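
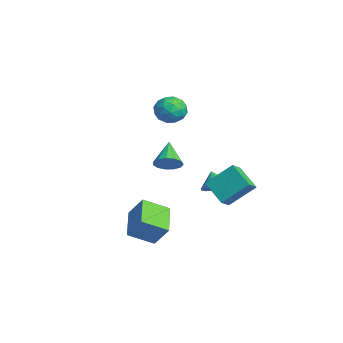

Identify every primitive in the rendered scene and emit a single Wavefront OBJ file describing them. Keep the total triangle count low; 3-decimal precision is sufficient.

v 2.293 -1.747 -3.861
v 2.229 -3.251 -3.049
v 2.955 -1.093 -2.596
v 2.891 -2.596 -1.784
v 4.169 -2.224 -4.596
v 4.105 -3.727 -3.784
v 4.831 -1.569 -3.331
v 4.767 -3.073 -2.519
v -2.184 -0.032 -1.565
v -1.61 0.238 -0.941
v -3.596 0.352 -0.435
v -1.72 0.642 -1.216
v -1.977 0.833 -1.602
v -2.3 0.749 -1.976
v -2.586 0.416 -2.22
v -2.744 -0.058 -2.257
v -2.724 -0.525 -2.073
v -2.533 -0.835 -1.729
v -2.23 -0.89 -1.332
v -1.913 -0.673 -1.01
v -1.682 -0.253 -0.864
v -1.022 2.547 -3.129
v -0.344 2.59 -2.479
v -1.838 2.433 -2.271
v -0.482 3.052 -2.549
v -0.764 3.378 -2.774
v -1.115 3.481 -3.094
v -1.441 3.334 -3.424
v -1.655 2.976 -3.675
v -1.699 2.503 -3.779
v -1.562 2.042 -3.71
v -1.28 1.715 -3.484
v -0.929 1.612 -3.164
v -0.602 1.759 -2.834
v -0.389 2.117 -2.583
v 2.697 1.376 -1.218
v 2.979 2.839 0.132
v 4.134 1.924 -2.113
v 4.416 3.387 -0.764
v 3.224 0.813 -0.716
v 3.506 2.276 0.633
v 4.661 1.361 -1.612
v 4.943 2.824 -0.262
v -3.966 1.114 2.718
v -3.237 1.36 2.002
v -3.723 -0.54 2.398
v -2.994 -0.294 1.682
v -2.805 -0.129 2.703
v -2.955 0.892 2.901
v -4.005 -0.072 1.499
v -4.155 0.949 1.697
v -3.261 0.627 1.249
v -2.519 0.591 1.993
v -4.441 0.229 2.407
v -3.699 0.193 3.151
v -3.623 1.382 2.388
v -3.337 -0.562 2.012
v -3.226 -0.465 2.612
v -2.797 -0.321 2.191
v -3.457 1.107 2.917
v -3.028 1.252 2.496
v -2.774 0.376 2.908
v -3.932 -0.432 1.904
v -3.503 -0.287 1.483
v -4.163 1.141 2.209
v -3.734 1.285 1.788
v -4.186 0.444 1.492
v -3.208 1.095 1.525
v -3.065 0.124 1.336
v -3.66 0.254 1.229
v -3.748 0.854 1.345
v -2.772 1.075 1.962
v -2.629 0.103 1.774
v -2.518 0.2 2.374
v -2.606 0.8 2.49
v -2.786 0.644 1.519
v -4.331 0.717 2.626
v -4.188 -0.255 2.438
v -4.354 0.02 1.91
v -4.442 0.62 2.026
v -3.895 0.696 3.064
v -3.752 -0.275 2.875
v -3.212 -0.034 3.055
v -3.3 0.566 3.171
v -4.174 0.176 2.881
f 2 4 1
f 5 2 1
f 1 4 3
f 3 5 1
f 2 8 4
f 6 2 5
f 6 8 2
f 4 8 3
f 7 5 3
f 3 8 7
f 7 6 5
f 8 6 7
f 10 9 12
f 10 12 11
f 12 9 13
f 12 13 11
f 13 9 14
f 13 14 11
f 14 9 15
f 14 15 11
f 15 9 16
f 15 16 11
f 16 9 17
f 16 17 11
f 17 9 18
f 17 18 11
f 18 9 19
f 18 19 11
f 19 9 20
f 19 20 11
f 20 9 21
f 20 21 11
f 21 9 10
f 21 10 11
f 23 22 25
f 23 25 24
f 25 22 26
f 25 26 24
f 26 22 27
f 26 27 24
f 27 22 28
f 27 28 24
f 28 22 29
f 28 29 24
f 29 22 30
f 29 30 24
f 30 22 31
f 30 31 24
f 31 22 32
f 31 32 24
f 32 22 33
f 32 33 24
f 33 22 34
f 33 34 24
f 34 22 35
f 34 35 24
f 35 22 23
f 35 23 24
f 37 39 36
f 40 37 36
f 36 39 38
f 38 40 36
f 37 43 39
f 41 37 40
f 41 43 37
f 39 43 38
f 42 40 38
f 38 43 42
f 42 41 40
f 43 41 42
f 44 81 60
f 81 55 84
f 60 84 49
f 81 84 60
f 44 60 56
f 60 49 61
f 56 61 45
f 60 61 56
f 44 56 65
f 56 45 66
f 65 66 51
f 56 66 65
f 44 65 77
f 65 51 80
f 77 80 54
f 65 80 77
f 44 77 81
f 77 54 85
f 81 85 55
f 77 85 81
f 45 61 72
f 61 49 75
f 72 75 53
f 61 75 72
f 49 84 62
f 84 55 83
f 62 83 48
f 84 83 62
f 55 85 82
f 85 54 78
f 82 78 46
f 85 78 82
f 54 80 79
f 80 51 67
f 79 67 50
f 80 67 79
f 51 66 71
f 66 45 68
f 71 68 52
f 66 68 71
f 47 73 59
f 73 53 74
f 59 74 48
f 73 74 59
f 47 59 57
f 59 48 58
f 57 58 46
f 59 58 57
f 47 57 64
f 57 46 63
f 64 63 50
f 57 63 64
f 47 64 69
f 64 50 70
f 69 70 52
f 64 70 69
f 47 69 73
f 69 52 76
f 73 76 53
f 69 76 73
f 48 74 62
f 74 53 75
f 62 75 49
f 74 75 62
f 46 58 82
f 58 48 83
f 82 83 55
f 58 83 82
f 50 63 79
f 63 46 78
f 79 78 54
f 63 78 79
f 52 70 71
f 70 50 67
f 71 67 51
f 70 67 71
f 53 76 72
f 76 52 68
f 72 68 45
f 76 68 72



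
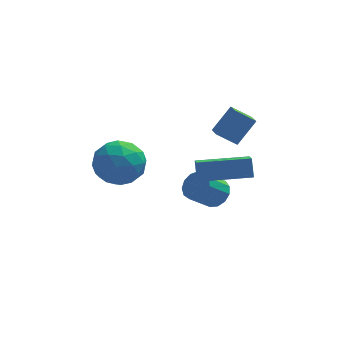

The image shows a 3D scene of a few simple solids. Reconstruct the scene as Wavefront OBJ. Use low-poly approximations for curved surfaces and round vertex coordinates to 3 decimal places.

v 0.823 -1.05 -3.216
v 1.36 -1.147 -2.747
v 0.514 -1.608 -1.874
v -0.023 -1.51 -2.344
v 1.221 -0.772 -2.684
v 0.374 -1.233 -1.812
v 0.955 -0.484 -2.79
v 0.108 -0.945 -1.918
v 0.647 -0.376 -3.032
v -0.199 -0.837 -2.159
v 0.395 -0.482 -3.332
v -0.451 -0.943 -2.459
v 0.279 -0.768 -3.595
v -0.567 -1.229 -2.722
v 0.336 -1.143 -3.738
v -0.51 -1.604 -2.866
v 0.547 -1.489 -3.716
v -0.299 -1.95 -2.843
v 0.846 -1.695 -3.535
v 0 -2.156 -2.662
v 1.138 -1.696 -3.252
v 0.292 -2.157 -2.38
v 1.33 -1.492 -2.959
v 0.483 -1.953 -2.086
v -3.789 0.008 -1.241
v -3.211 -0.144 -2.243
v -2.889 -1.476 -0.497
v -2.311 -1.628 -1.499
v -2.086 -0.698 -0.831
v -2.643 0.22 -1.291
v -3.457 -1.84 -1.449
v -4.014 -0.922 -1.909
v -3.006 -1.285 -2.372
v -2.158 -0.58 -1.99
v -3.942 -1.04 -0.75
v -3.094 -0.335 -0.368
v -3.579 0.062 -1.807
v -2.521 -1.682 -0.933
v -2.389 -1.136 -0.54
v -2.049 -1.225 -1.129
v -3.245 0.276 -1.247
v -2.905 0.187 -1.836
v -2.244 -0.139 -1.006
v -3.195 -1.807 -0.904
v -2.855 -1.896 -1.493
v -4.051 -0.395 -1.611
v -3.711 -0.484 -2.2
v -3.856 -1.481 -1.734
v -3.119 -0.698 -2.472
v -2.589 -1.57 -2.035
v -3.263 -1.695 -2.006
v -3.59 -1.155 -2.276
v -2.621 -0.283 -2.247
v -2.091 -1.155 -1.81
v -1.959 -0.608 -1.417
v -2.287 -0.069 -1.688
v -2.5 -0.954 -2.323
v -4.009 -0.465 -0.93
v -3.479 -1.337 -0.493
v -3.813 -1.551 -1.052
v -4.141 -1.012 -1.323
v -3.511 -0.05 -0.705
v -2.981 -0.922 -0.268
v -2.51 -0.465 -0.464
v -2.837 0.075 -0.734
v -3.6 -0.666 -0.417
v 1.789 0.422 -1.346
v 0.923 0.523 -0.742
v 1.678 1.212 -1.638
v 0.812 1.314 -1.034
v 2.588 0.926 -0.286
v 1.722 1.028 0.318
v 2.477 1.717 -0.578
v 1.611 1.818 0.026
v -0.054 -3.455 -0.657
v -0.11 -3.018 0.128
v -0.065 -2.713 -1.071
v -0.121 -2.276 -0.287
v 2.101 -3.364 -0.553
v 2.045 -2.927 0.231
v 2.09 -2.622 -0.968
v 2.034 -2.185 -0.183
f 2 1 5
f 2 5 3
f 3 5 6
f 3 6 4
f 5 1 7
f 5 7 6
f 6 7 8
f 6 8 4
f 7 1 9
f 7 9 8
f 8 9 10
f 8 10 4
f 9 1 11
f 9 11 10
f 10 11 12
f 10 12 4
f 11 1 13
f 11 13 12
f 12 13 14
f 12 14 4
f 13 1 15
f 13 15 14
f 14 15 16
f 14 16 4
f 15 1 17
f 15 17 16
f 16 17 18
f 16 18 4
f 17 1 19
f 17 19 18
f 18 19 20
f 18 20 4
f 19 1 21
f 19 21 20
f 20 21 22
f 20 22 4
f 21 1 23
f 21 23 22
f 22 23 24
f 22 24 4
f 23 1 2
f 23 2 24
f 24 2 3
f 24 3 4
f 25 62 41
f 62 36 65
f 41 65 30
f 62 65 41
f 25 41 37
f 41 30 42
f 37 42 26
f 41 42 37
f 25 37 46
f 37 26 47
f 46 47 32
f 37 47 46
f 25 46 58
f 46 32 61
f 58 61 35
f 46 61 58
f 25 58 62
f 58 35 66
f 62 66 36
f 58 66 62
f 26 42 53
f 42 30 56
f 53 56 34
f 42 56 53
f 30 65 43
f 65 36 64
f 43 64 29
f 65 64 43
f 36 66 63
f 66 35 59
f 63 59 27
f 66 59 63
f 35 61 60
f 61 32 48
f 60 48 31
f 61 48 60
f 32 47 52
f 47 26 49
f 52 49 33
f 47 49 52
f 28 54 40
f 54 34 55
f 40 55 29
f 54 55 40
f 28 40 38
f 40 29 39
f 38 39 27
f 40 39 38
f 28 38 45
f 38 27 44
f 45 44 31
f 38 44 45
f 28 45 50
f 45 31 51
f 50 51 33
f 45 51 50
f 28 50 54
f 50 33 57
f 54 57 34
f 50 57 54
f 29 55 43
f 55 34 56
f 43 56 30
f 55 56 43
f 27 39 63
f 39 29 64
f 63 64 36
f 39 64 63
f 31 44 60
f 44 27 59
f 60 59 35
f 44 59 60
f 33 51 52
f 51 31 48
f 52 48 32
f 51 48 52
f 34 57 53
f 57 33 49
f 53 49 26
f 57 49 53
f 68 70 67
f 71 68 67
f 67 70 69
f 69 71 67
f 68 74 70
f 72 68 71
f 72 74 68
f 70 74 69
f 73 71 69
f 69 74 73
f 73 72 71
f 74 72 73
f 76 78 75
f 79 76 75
f 75 78 77
f 77 79 75
f 76 82 78
f 80 76 79
f 80 82 76
f 78 82 77
f 81 79 77
f 77 82 81
f 81 80 79
f 82 80 81



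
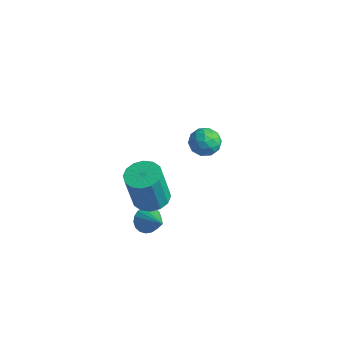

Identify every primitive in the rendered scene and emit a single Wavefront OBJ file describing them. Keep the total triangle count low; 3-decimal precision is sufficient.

v 1.825 -3.059 -2.052
v 2.606 -3.338 -2.066
v 2.497 -3.74 -0.202
v 1.715 -3.461 -0.188
v 2.639 -2.92 -1.974
v 2.53 -3.321 -0.11
v 2.454 -2.539 -1.903
v 2.344 -2.94 -0.039
v 2.1 -2.297 -1.872
v 1.991 -2.699 -0.008
v 1.673 -2.26 -1.889
v 1.563 -2.661 -0.025
v 1.286 -2.437 -1.95
v 1.176 -2.838 -0.086
v 1.043 -2.78 -2.038
v 0.934 -3.182 -0.174
v 1.01 -3.199 -2.13
v 0.901 -3.6 -0.266
v 1.196 -3.58 -2.201
v 1.086 -3.981 -0.337
v 1.549 -3.821 -2.232
v 1.44 -4.223 -0.368
v 1.977 -3.859 -2.215
v 1.867 -4.26 -0.351
v 2.364 -3.682 -2.154
v 2.254 -4.083 -0.29
v -0.662 2.37 -3.145
v -0.304 2.615 -3.803
v 0.424 1.825 -2.757
v 0.782 2.07 -3.415
v 0.562 2.593 -2.867
v -0.109 2.93 -3.107
v 0.229 1.51 -3.453
v -0.442 1.847 -3.693
v 0.247 2.084 -3.993
v 0.453 2.753 -3.631
v -0.333 1.687 -2.929
v -0.127 2.356 -2.567
v -0.578 2.54 -3.509
v 0.698 1.9 -3.051
v 0.569 2.207 -2.729
v 0.78 2.351 -3.116
v -0.464 2.725 -3.099
v -0.253 2.87 -3.486
v 0.256 2.857 -2.936
v 0.373 1.57 -3.074
v 0.584 1.715 -3.461
v -0.66 2.089 -3.444
v -0.449 2.233 -3.831
v -0.136 1.583 -3.624
v -0.044 2.372 -4.007
v 0.595 2.052 -3.778
v 0.269 1.723 -3.801
v -0.125 1.921 -3.942
v 0.077 2.766 -3.794
v 0.716 2.445 -3.566
v 0.587 2.753 -3.244
v 0.192 2.951 -3.385
v 0.401 2.453 -3.906
v -0.596 1.995 -2.994
v 0.043 1.674 -2.766
v -0.072 1.489 -3.175
v -0.467 1.687 -3.316
v -0.475 2.388 -2.782
v 0.164 2.068 -2.553
v 0.245 2.519 -2.618
v -0.149 2.717 -2.759
v -0.281 1.987 -2.654
v 1.451 -2.933 -4.058
v 1.702 -3.313 -4.55
v 2.589 -3.187 -3.282
v 1.807 -3.042 -4.615
v 1.842 -2.749 -4.57
v 1.799 -2.493 -4.424
v 1.688 -2.324 -4.205
v 1.529 -2.275 -3.957
v 1.356 -2.357 -3.729
v 1.201 -2.553 -3.566
v 1.096 -2.824 -3.501
v 1.061 -3.117 -3.545
v 1.103 -3.373 -3.692
v 1.215 -3.542 -3.911
v 1.373 -3.591 -4.159
v 1.547 -3.509 -4.387
f 2 1 5
f 2 5 3
f 3 5 6
f 3 6 4
f 5 1 7
f 5 7 6
f 6 7 8
f 6 8 4
f 7 1 9
f 7 9 8
f 8 9 10
f 8 10 4
f 9 1 11
f 9 11 10
f 10 11 12
f 10 12 4
f 11 1 13
f 11 13 12
f 12 13 14
f 12 14 4
f 13 1 15
f 13 15 14
f 14 15 16
f 14 16 4
f 15 1 17
f 15 17 16
f 16 17 18
f 16 18 4
f 17 1 19
f 17 19 18
f 18 19 20
f 18 20 4
f 19 1 21
f 19 21 20
f 20 21 22
f 20 22 4
f 21 1 23
f 21 23 22
f 22 23 24
f 22 24 4
f 23 1 25
f 23 25 24
f 24 25 26
f 24 26 4
f 25 1 2
f 25 2 26
f 26 2 3
f 26 3 4
f 27 64 43
f 64 38 67
f 43 67 32
f 64 67 43
f 27 43 39
f 43 32 44
f 39 44 28
f 43 44 39
f 27 39 48
f 39 28 49
f 48 49 34
f 39 49 48
f 27 48 60
f 48 34 63
f 60 63 37
f 48 63 60
f 27 60 64
f 60 37 68
f 64 68 38
f 60 68 64
f 28 44 55
f 44 32 58
f 55 58 36
f 44 58 55
f 32 67 45
f 67 38 66
f 45 66 31
f 67 66 45
f 38 68 65
f 68 37 61
f 65 61 29
f 68 61 65
f 37 63 62
f 63 34 50
f 62 50 33
f 63 50 62
f 34 49 54
f 49 28 51
f 54 51 35
f 49 51 54
f 30 56 42
f 56 36 57
f 42 57 31
f 56 57 42
f 30 42 40
f 42 31 41
f 40 41 29
f 42 41 40
f 30 40 47
f 40 29 46
f 47 46 33
f 40 46 47
f 30 47 52
f 47 33 53
f 52 53 35
f 47 53 52
f 30 52 56
f 52 35 59
f 56 59 36
f 52 59 56
f 31 57 45
f 57 36 58
f 45 58 32
f 57 58 45
f 29 41 65
f 41 31 66
f 65 66 38
f 41 66 65
f 33 46 62
f 46 29 61
f 62 61 37
f 46 61 62
f 35 53 54
f 53 33 50
f 54 50 34
f 53 50 54
f 36 59 55
f 59 35 51
f 55 51 28
f 59 51 55
f 70 69 72
f 70 72 71
f 72 69 73
f 72 73 71
f 73 69 74
f 73 74 71
f 74 69 75
f 74 75 71
f 75 69 76
f 75 76 71
f 76 69 77
f 76 77 71
f 77 69 78
f 77 78 71
f 78 69 79
f 78 79 71
f 79 69 80
f 79 80 71
f 80 69 81
f 80 81 71
f 81 69 82
f 81 82 71
f 82 69 83
f 82 83 71
f 83 69 84
f 83 84 71
f 84 69 70
f 84 70 71



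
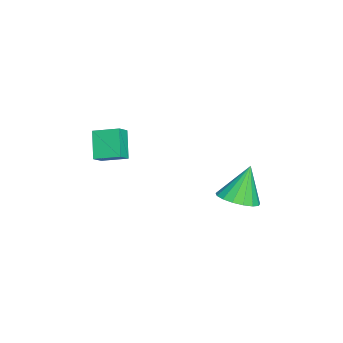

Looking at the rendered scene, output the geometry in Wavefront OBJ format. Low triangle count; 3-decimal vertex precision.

v 1.351 3.286 -4.82
v 2.057 4.061 -4.763
v 0.689 3.754 -2.98
v 1.653 4.281 -4.964
v 1.179 4.273 -5.133
v 0.745 4.039 -5.23
v 0.45 3.632 -5.232
v 0.361 3.146 -5.14
v 0.499 2.692 -4.975
v 0.832 2.374 -4.774
v 1.284 2.265 -4.584
v 1.751 2.389 -4.447
v 2.127 2.719 -4.396
v 2.325 3.179 -4.442
v 2.3 3.663 -4.574
v 2.25 -2.777 -2.383
v 1.275 -3.019 -1.151
v 2.393 -1.505 -2.019
v 1.417 -1.748 -0.788
v 2.923 -2.992 -1.892
v 1.947 -3.235 -0.661
v 3.065 -1.721 -1.529
v 2.09 -1.963 -0.297
f 2 1 4
f 2 4 3
f 4 1 5
f 4 5 3
f 5 1 6
f 5 6 3
f 6 1 7
f 6 7 3
f 7 1 8
f 7 8 3
f 8 1 9
f 8 9 3
f 9 1 10
f 9 10 3
f 10 1 11
f 10 11 3
f 11 1 12
f 11 12 3
f 12 1 13
f 12 13 3
f 13 1 14
f 13 14 3
f 14 1 15
f 14 15 3
f 15 1 2
f 15 2 3
f 17 19 16
f 20 17 16
f 16 19 18
f 18 20 16
f 17 23 19
f 21 17 20
f 21 23 17
f 19 23 18
f 22 20 18
f 18 23 22
f 22 21 20
f 23 21 22



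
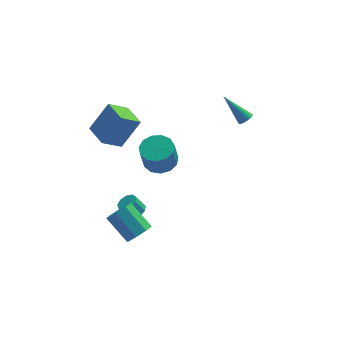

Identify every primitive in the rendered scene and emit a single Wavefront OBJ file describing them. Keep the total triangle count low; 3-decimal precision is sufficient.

v 4.054 2.995 2.602
v 4.431 3.342 2.738
v 2.806 3.745 4.158
v 4.304 3.462 2.579
v 4.128 3.489 2.424
v 3.937 3.418 2.305
v 3.769 3.264 2.245
v 3.658 3.056 2.255
v 3.625 2.836 2.335
v 3.677 2.648 2.467
v 3.803 2.529 2.626
v 3.98 2.502 2.781
v 4.171 2.572 2.9
v 4.338 2.727 2.96
v 4.45 2.934 2.949
v 4.483 3.154 2.87
v -3.388 1.59 1.823
v -4.548 1.089 2.721
v -4.043 3.137 1.842
v -5.202 2.636 2.74
v -2.218 2.064 3.6
v -3.377 1.563 4.498
v -2.872 3.611 3.619
v -4.032 3.11 4.517
v -2.775 -1.537 -1.395
v -2.411 -1.037 -1.193
v -2.941 -1.004 -0.322
v -3.305 -1.503 -0.525
v -2.766 -0.887 -1.415
v -3.296 -0.854 -0.544
v -3.125 -1.04 -1.627
v -3.655 -1.007 -0.757
v -3.32 -1.426 -1.732
v -3.85 -1.393 -0.861
v -3.26 -1.863 -1.679
v -3.791 -1.83 -0.808
v -2.973 -2.148 -1.493
v -3.504 -2.115 -0.622
v -2.593 -2.146 -1.262
v -3.124 -2.113 -0.391
v -2.299 -1.859 -1.093
v -2.829 -1.826 -0.222
v -2.227 -1.422 -1.066
v -2.757 -1.388 -0.195
v -2.791 -4.32 -0.789
v -2.44 -4.739 -0.087
v -3.517 -3.64 1.11
v -3.869 -3.22 0.409
v -2.081 -4.19 -0.269
v -3.158 -3.091 0.929
v -2.138 -3.716 -0.755
v -3.215 -2.617 0.443
v -2.578 -3.596 -1.261
v -3.655 -2.497 -0.063
v -3.143 -3.9 -1.49
v -4.22 -2.801 -0.293
v -3.502 -4.449 -1.309
v -4.579 -3.35 -0.111
v -3.445 -4.923 -0.823
v -4.522 -3.824 0.375
v -3.005 -5.043 -0.317
v -4.082 -3.944 0.881
v -0.964 3.486 -1.414
v -0.106 4.063 -1.104
v -0.377 3.572 0.564
v -1.236 2.994 0.254
v -0.584 4.437 -1.072
v -0.856 3.946 0.596
v -1.184 4.509 -1.148
v -1.456 4.018 0.52
v -1.714 4.256 -1.309
v -1.985 3.765 0.359
v -2.005 3.759 -1.503
v -2.277 3.267 0.165
v -1.966 3.174 -1.669
v -2.238 2.683 -0.001
v -1.609 2.689 -1.754
v -1.881 2.198 -0.086
v -1.047 2.456 -1.731
v -1.319 1.965 -0.063
v -0.459 2.551 -1.607
v -0.731 2.059 0.061
v -0.031 2.942 -1.422
v -0.303 2.451 0.246
v 0.101 3.506 -1.235
v -0.171 3.014 0.433
f 2 1 4
f 2 4 3
f 4 1 5
f 4 5 3
f 5 1 6
f 5 6 3
f 6 1 7
f 6 7 3
f 7 1 8
f 7 8 3
f 8 1 9
f 8 9 3
f 9 1 10
f 9 10 3
f 10 1 11
f 10 11 3
f 11 1 12
f 11 12 3
f 12 1 13
f 12 13 3
f 13 1 14
f 13 14 3
f 14 1 15
f 14 15 3
f 15 1 16
f 15 16 3
f 16 1 2
f 16 2 3
f 18 20 17
f 21 18 17
f 17 20 19
f 19 21 17
f 18 24 20
f 22 18 21
f 22 24 18
f 20 24 19
f 23 21 19
f 19 24 23
f 23 22 21
f 24 22 23
f 26 25 29
f 26 29 27
f 27 29 30
f 27 30 28
f 29 25 31
f 29 31 30
f 30 31 32
f 30 32 28
f 31 25 33
f 31 33 32
f 32 33 34
f 32 34 28
f 33 25 35
f 33 35 34
f 34 35 36
f 34 36 28
f 35 25 37
f 35 37 36
f 36 37 38
f 36 38 28
f 37 25 39
f 37 39 38
f 38 39 40
f 38 40 28
f 39 25 41
f 39 41 40
f 40 41 42
f 40 42 28
f 41 25 43
f 41 43 42
f 42 43 44
f 42 44 28
f 43 25 26
f 43 26 44
f 44 26 27
f 44 27 28
f 46 45 49
f 46 49 47
f 47 49 50
f 47 50 48
f 49 45 51
f 49 51 50
f 50 51 52
f 50 52 48
f 51 45 53
f 51 53 52
f 52 53 54
f 52 54 48
f 53 45 55
f 53 55 54
f 54 55 56
f 54 56 48
f 55 45 57
f 55 57 56
f 56 57 58
f 56 58 48
f 57 45 59
f 57 59 58
f 58 59 60
f 58 60 48
f 59 45 61
f 59 61 60
f 60 61 62
f 60 62 48
f 61 45 46
f 61 46 62
f 62 46 47
f 62 47 48
f 64 63 67
f 64 67 65
f 65 67 68
f 65 68 66
f 67 63 69
f 67 69 68
f 68 69 70
f 68 70 66
f 69 63 71
f 69 71 70
f 70 71 72
f 70 72 66
f 71 63 73
f 71 73 72
f 72 73 74
f 72 74 66
f 73 63 75
f 73 75 74
f 74 75 76
f 74 76 66
f 75 63 77
f 75 77 76
f 76 77 78
f 76 78 66
f 77 63 79
f 77 79 78
f 78 79 80
f 78 80 66
f 79 63 81
f 79 81 80
f 80 81 82
f 80 82 66
f 81 63 83
f 81 83 82
f 82 83 84
f 82 84 66
f 83 63 85
f 83 85 84
f 84 85 86
f 84 86 66
f 85 63 64
f 85 64 86
f 86 64 65
f 86 65 66



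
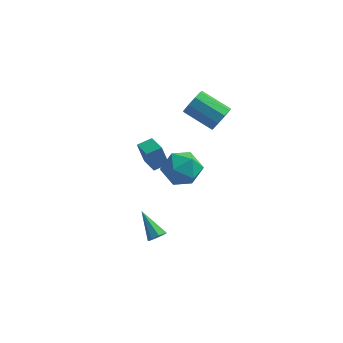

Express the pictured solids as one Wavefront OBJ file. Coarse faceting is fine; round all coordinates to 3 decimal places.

v 3.362 1.796 2.97
v 3.617 1.37 3.648
v 1.934 1.699 4.488
v 1.678 2.124 3.81
v 3.753 1.926 3.702
v 2.069 2.255 4.542
v 3.705 2.421 3.413
v 2.022 2.75 4.254
v 3.497 2.623 2.917
v 1.814 2.952 3.758
v 3.226 2.438 2.446
v 1.542 2.767 3.286
v 3.018 1.952 2.22
v 1.334 2.281 3.06
v 2.971 1.394 2.344
v 1.287 1.722 3.185
v 3.107 1.023 2.762
v 1.423 1.352 3.602
v 3.362 1.014 3.276
v 1.679 1.342 4.117
v 1.531 -1.497 1.995
v 2.538 -1.343 1.405
v 2.162 -3.177 2.635
v 3.169 -3.023 2.045
v 2.924 -2.347 2.978
v 2.534 -1.309 2.582
v 2.166 -3.211 1.458
v 1.776 -2.173 1.062
v 2.931 -2.403 1.073
v 3.399 -1.869 2.012
v 1.301 -2.651 2.028
v 1.769 -2.117 2.967
v 0.301 -0.401 -0.192
v -0.068 -0.472 1.116
v -0.521 0.551 -0.371
v -0.889 0.48 0.936
v 0.949 0.2 0.024
v 0.581 0.129 1.331
v 0.128 1.152 -0.156
v -0.241 1.081 1.152
v 1.083 -2.461 -3.816
v 1.489 -2.418 -3.433
v -0.043 -1.559 -2.724
v 1.487 -2.088 -3.708
v 1.248 -1.978 -4.046
v 0.912 -2.15 -4.249
v 0.677 -2.505 -4.199
v 0.68 -2.834 -3.924
v 0.919 -2.945 -3.586
v 1.254 -2.772 -3.383
f 2 1 5
f 2 5 3
f 3 5 6
f 3 6 4
f 5 1 7
f 5 7 6
f 6 7 8
f 6 8 4
f 7 1 9
f 7 9 8
f 8 9 10
f 8 10 4
f 9 1 11
f 9 11 10
f 10 11 12
f 10 12 4
f 11 1 13
f 11 13 12
f 12 13 14
f 12 14 4
f 13 1 15
f 13 15 14
f 14 15 16
f 14 16 4
f 15 1 17
f 15 17 16
f 16 17 18
f 16 18 4
f 17 1 19
f 17 19 18
f 18 19 20
f 18 20 4
f 19 1 2
f 19 2 20
f 20 2 3
f 20 3 4
f 21 32 26
f 21 26 22
f 21 22 28
f 21 28 31
f 21 31 32
f 22 26 30
f 26 32 25
f 32 31 23
f 31 28 27
f 28 22 29
f 24 30 25
f 24 25 23
f 24 23 27
f 24 27 29
f 24 29 30
f 25 30 26
f 23 25 32
f 27 23 31
f 29 27 28
f 30 29 22
f 34 36 33
f 37 34 33
f 33 36 35
f 35 37 33
f 34 40 36
f 38 34 37
f 38 40 34
f 36 40 35
f 39 37 35
f 35 40 39
f 39 38 37
f 40 38 39
f 42 41 44
f 42 44 43
f 44 41 45
f 44 45 43
f 45 41 46
f 45 46 43
f 46 41 47
f 46 47 43
f 47 41 48
f 47 48 43
f 48 41 49
f 48 49 43
f 49 41 50
f 49 50 43
f 50 41 42
f 50 42 43



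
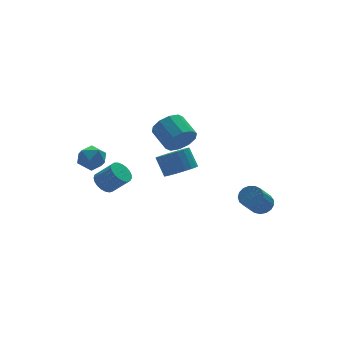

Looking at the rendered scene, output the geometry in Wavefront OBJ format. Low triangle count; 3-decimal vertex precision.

v -0.715 -3.398 2.968
v 0.1 -3.012 2.842
v -0.071 -2.317 3.866
v -0.885 -2.702 3.992
v -0.128 -2.781 2.647
v -0.298 -2.085 3.671
v -0.457 -2.656 2.507
v -0.627 -1.961 3.532
v -0.83 -2.66 2.448
v -1.001 -1.964 3.472
v -1.184 -2.791 2.478
v -1.354 -2.096 3.502
v -1.456 -3.027 2.593
v -1.627 -2.332 3.617
v -1.601 -3.327 2.772
v -1.771 -2.632 3.797
v -1.592 -3.64 2.986
v -1.762 -2.944 4.01
v -1.431 -3.91 3.196
v -1.602 -3.215 4.221
v -1.147 -4.092 3.367
v -1.317 -3.396 4.392
v -0.788 -4.154 3.469
v -0.958 -3.458 4.493
v -0.416 -4.085 3.484
v -0.586 -3.389 4.509
v -0.096 -3.897 3.41
v -0.266 -3.202 4.434
v 0.117 -3.623 3.259
v -0.053 -2.928 4.284
v 0.187 -3.31 3.058
v 0.016 -2.615 4.083
v 3.916 -3.27 -0.747
v 4.31 -2.958 -0.26
v 3.337 -3.657 0.974
v 2.944 -3.97 0.487
v 4.068 -2.734 -0.324
v 3.095 -3.433 0.911
v 3.792 -2.634 -0.484
v 2.819 -3.333 0.75
v 3.544 -2.679 -0.705
v 2.571 -3.378 0.529
v 3.382 -2.86 -0.936
v 2.409 -3.559 0.298
v 3.342 -3.135 -1.123
v 2.369 -3.834 0.111
v 3.433 -3.441 -1.224
v 2.461 -4.14 0.01
v 3.636 -3.708 -1.216
v 2.663 -4.407 0.018
v 3.902 -3.874 -1.1
v 2.929 -4.574 0.134
v 4.172 -3.903 -0.904
v 3.199 -4.602 0.33
v 4.383 -3.786 -0.671
v 3.41 -4.486 0.563
v 4.488 -3.552 -0.456
v 3.515 -4.251 0.778
v 4.461 -3.253 -0.308
v 3.488 -3.952 0.926
v -3.454 0.233 0.72
v -2.867 0.56 0.463
v -2.119 -0.025 1.422
v -2.706 -0.353 1.68
v -2.967 0.76 0.662
v -2.219 0.174 1.622
v -3.151 0.868 0.872
v -2.403 0.282 1.831
v -3.388 0.867 1.056
v -2.64 0.281 2.015
v -3.636 0.755 1.181
v -2.888 0.17 2.14
v -3.852 0.554 1.227
v -3.104 -0.032 2.186
v -4 0.297 1.185
v -3.252 -0.289 2.144
v -4.053 0.029 1.063
v -3.305 -0.557 2.022
v -4.003 -0.204 0.882
v -3.255 -0.79 1.841
v -3.858 -0.361 0.672
v -3.11 -0.947 1.632
v -3.643 -0.416 0.471
v -2.895 -1.002 1.431
v -3.395 -0.358 0.314
v -2.647 -0.944 1.273
v -3.157 -0.198 0.226
v -2.41 -0.784 1.185
v -2.971 0.036 0.224
v -2.223 -0.55 1.183
v -2.868 0.304 0.308
v -2.121 -0.281 1.267
v -4.215 2.077 1.364
v -3.664 2.467 0.778
v -3.096 1.813 2.242
v -2.545 2.203 1.656
v -3.139 2.696 2.106
v -3.83 2.859 1.564
v -2.93 1.421 1.456
v -3.621 1.584 0.914
v -2.869 2.061 0.835
v -2.999 2.849 1.237
v -3.761 1.431 1.783
v -3.891 2.219 2.185
v 1.279 1.027 2.297
v 1.908 1.404 1.662
v 1.71 2.751 2.269
v 1.081 2.373 2.903
v 1.36 1.433 1.42
v 1.163 2.78 2.026
v 0.782 1.307 1.513
v 0.584 2.653 2.119
v 0.393 1.073 1.905
v 0.195 2.42 2.511
v 0.343 0.822 2.447
v 0.145 2.169 3.053
v 0.65 0.649 2.931
v 0.452 1.996 3.538
v 1.197 0.62 3.174
v 1 1.967 3.78
v 1.776 0.747 3.081
v 1.578 2.093 3.687
v 2.165 0.98 2.689
v 1.967 2.327 3.295
v 2.215 1.231 2.147
v 2.017 2.578 2.753
f 2 1 5
f 2 5 3
f 3 5 6
f 3 6 4
f 5 1 7
f 5 7 6
f 6 7 8
f 6 8 4
f 7 1 9
f 7 9 8
f 8 9 10
f 8 10 4
f 9 1 11
f 9 11 10
f 10 11 12
f 10 12 4
f 11 1 13
f 11 13 12
f 12 13 14
f 12 14 4
f 13 1 15
f 13 15 14
f 14 15 16
f 14 16 4
f 15 1 17
f 15 17 16
f 16 17 18
f 16 18 4
f 17 1 19
f 17 19 18
f 18 19 20
f 18 20 4
f 19 1 21
f 19 21 20
f 20 21 22
f 20 22 4
f 21 1 23
f 21 23 22
f 22 23 24
f 22 24 4
f 23 1 25
f 23 25 24
f 24 25 26
f 24 26 4
f 25 1 27
f 25 27 26
f 26 27 28
f 26 28 4
f 27 1 29
f 27 29 28
f 28 29 30
f 28 30 4
f 29 1 31
f 29 31 30
f 30 31 32
f 30 32 4
f 31 1 2
f 31 2 32
f 32 2 3
f 32 3 4
f 34 33 37
f 34 37 35
f 35 37 38
f 35 38 36
f 37 33 39
f 37 39 38
f 38 39 40
f 38 40 36
f 39 33 41
f 39 41 40
f 40 41 42
f 40 42 36
f 41 33 43
f 41 43 42
f 42 43 44
f 42 44 36
f 43 33 45
f 43 45 44
f 44 45 46
f 44 46 36
f 45 33 47
f 45 47 46
f 46 47 48
f 46 48 36
f 47 33 49
f 47 49 48
f 48 49 50
f 48 50 36
f 49 33 51
f 49 51 50
f 50 51 52
f 50 52 36
f 51 33 53
f 51 53 52
f 52 53 54
f 52 54 36
f 53 33 55
f 53 55 54
f 54 55 56
f 54 56 36
f 55 33 57
f 55 57 56
f 56 57 58
f 56 58 36
f 57 33 59
f 57 59 58
f 58 59 60
f 58 60 36
f 59 33 34
f 59 34 60
f 60 34 35
f 60 35 36
f 62 61 65
f 62 65 63
f 63 65 66
f 63 66 64
f 65 61 67
f 65 67 66
f 66 67 68
f 66 68 64
f 67 61 69
f 67 69 68
f 68 69 70
f 68 70 64
f 69 61 71
f 69 71 70
f 70 71 72
f 70 72 64
f 71 61 73
f 71 73 72
f 72 73 74
f 72 74 64
f 73 61 75
f 73 75 74
f 74 75 76
f 74 76 64
f 75 61 77
f 75 77 76
f 76 77 78
f 76 78 64
f 77 61 79
f 77 79 78
f 78 79 80
f 78 80 64
f 79 61 81
f 79 81 80
f 80 81 82
f 80 82 64
f 81 61 83
f 81 83 82
f 82 83 84
f 82 84 64
f 83 61 85
f 83 85 84
f 84 85 86
f 84 86 64
f 85 61 87
f 85 87 86
f 86 87 88
f 86 88 64
f 87 61 89
f 87 89 88
f 88 89 90
f 88 90 64
f 89 61 91
f 89 91 90
f 90 91 92
f 90 92 64
f 91 61 62
f 91 62 92
f 92 62 63
f 92 63 64
f 93 104 98
f 93 98 94
f 93 94 100
f 93 100 103
f 93 103 104
f 94 98 102
f 98 104 97
f 104 103 95
f 103 100 99
f 100 94 101
f 96 102 97
f 96 97 95
f 96 95 99
f 96 99 101
f 96 101 102
f 97 102 98
f 95 97 104
f 99 95 103
f 101 99 100
f 102 101 94
f 106 105 109
f 106 109 107
f 107 109 110
f 107 110 108
f 109 105 111
f 109 111 110
f 110 111 112
f 110 112 108
f 111 105 113
f 111 113 112
f 112 113 114
f 112 114 108
f 113 105 115
f 113 115 114
f 114 115 116
f 114 116 108
f 115 105 117
f 115 117 116
f 116 117 118
f 116 118 108
f 117 105 119
f 117 119 118
f 118 119 120
f 118 120 108
f 119 105 121
f 119 121 120
f 120 121 122
f 120 122 108
f 121 105 123
f 121 123 122
f 122 123 124
f 122 124 108
f 123 105 125
f 123 125 124
f 124 125 126
f 124 126 108
f 125 105 106
f 125 106 126
f 126 106 107
f 126 107 108



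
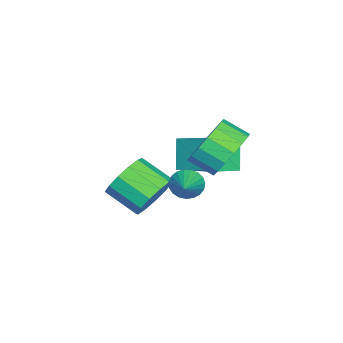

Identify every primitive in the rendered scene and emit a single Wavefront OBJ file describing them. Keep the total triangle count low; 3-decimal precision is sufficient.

v 2.955 0.804 1.274
v 4 0.855 1.541
v 3.91 -0.092 2.073
v 2.865 -0.144 1.806
v 3.761 1.096 1.931
v 3.671 0.149 2.463
v 3.337 1.271 2.17
v 3.247 0.323 2.702
v 2.825 1.338 2.204
v 2.736 0.391 2.736
v 2.344 1.283 2.025
v 2.254 0.336 2.556
v 2.002 1.118 1.674
v 1.912 0.171 2.205
v 1.878 0.881 1.231
v 1.789 -0.066 1.763
v 2.002 0.627 0.798
v 1.912 -0.321 1.33
v 2.343 0.412 0.475
v 2.253 -0.535 1.006
v 2.825 0.288 0.334
v 2.735 -0.659 0.866
v 3.336 0.282 0.409
v 3.247 -0.666 0.941
v 3.76 0.395 0.682
v 3.671 -0.552 1.214
v 4 0.602 1.091
v 3.91 -0.345 1.622
v 1.88 -2.236 -2.223
v 2.228 -2.767 -3.009
v 1.887 -4.034 -2.304
v 1.54 -3.504 -1.517
v 2.67 -2.691 -2.659
v 2.33 -3.958 -1.953
v 2.861 -2.47 -2.17
v 2.521 -3.738 -1.465
v 2.741 -2.176 -1.698
v 2.401 -3.443 -0.993
v 2.348 -1.9 -1.393
v 2.008 -3.168 -0.688
v 1.806 -1.731 -1.351
v 1.466 -2.999 -0.646
v 1.288 -1.723 -1.586
v 0.947 -2.991 -0.881
v 0.957 -1.877 -2.023
v 0.617 -3.145 -1.318
v 0.92 -2.146 -2.523
v 0.58 -3.413 -1.818
v 1.188 -2.443 -2.928
v 0.847 -3.711 -2.223
v 1.675 -2.674 -3.109
v 1.335 -3.942 -2.404
v 0.638 -0.738 -1.22
v -0.033 -0.918 -0.051
v 1.346 0.72 -0.587
v 0.675 0.54 0.581
v 1.745 -1.5 -0.701
v 1.074 -1.68 0.467
v 2.453 -0.042 -0.069
v 1.782 -0.222 1.1
v 3.289 -0.672 -0.273
v 3.59 -0.877 -0.787
v 4.571 -0.408 0.373
v 3.563 -0.622 -0.838
v 3.489 -0.375 -0.791
v 3.38 -0.179 -0.655
v 3.255 -0.069 -0.453
v 3.136 -0.063 -0.219
v 3.044 -0.163 0.005
v 2.994 -0.35 0.181
v 2.995 -0.593 0.278
v 3.047 -0.85 0.28
v 3.14 -1.076 0.187
v 3.26 -1.232 0.014
v 3.384 -1.292 -0.209
v 3.492 -1.244 -0.443
v 3.565 -1.097 -0.647
f 2 1 5
f 2 5 3
f 3 5 6
f 3 6 4
f 5 1 7
f 5 7 6
f 6 7 8
f 6 8 4
f 7 1 9
f 7 9 8
f 8 9 10
f 8 10 4
f 9 1 11
f 9 11 10
f 10 11 12
f 10 12 4
f 11 1 13
f 11 13 12
f 12 13 14
f 12 14 4
f 13 1 15
f 13 15 14
f 14 15 16
f 14 16 4
f 15 1 17
f 15 17 16
f 16 17 18
f 16 18 4
f 17 1 19
f 17 19 18
f 18 19 20
f 18 20 4
f 19 1 21
f 19 21 20
f 20 21 22
f 20 22 4
f 21 1 23
f 21 23 22
f 22 23 24
f 22 24 4
f 23 1 25
f 23 25 24
f 24 25 26
f 24 26 4
f 25 1 27
f 25 27 26
f 26 27 28
f 26 28 4
f 27 1 2
f 27 2 28
f 28 2 3
f 28 3 4
f 30 29 33
f 30 33 31
f 31 33 34
f 31 34 32
f 33 29 35
f 33 35 34
f 34 35 36
f 34 36 32
f 35 29 37
f 35 37 36
f 36 37 38
f 36 38 32
f 37 29 39
f 37 39 38
f 38 39 40
f 38 40 32
f 39 29 41
f 39 41 40
f 40 41 42
f 40 42 32
f 41 29 43
f 41 43 42
f 42 43 44
f 42 44 32
f 43 29 45
f 43 45 44
f 44 45 46
f 44 46 32
f 45 29 47
f 45 47 46
f 46 47 48
f 46 48 32
f 47 29 49
f 47 49 48
f 48 49 50
f 48 50 32
f 49 29 51
f 49 51 50
f 50 51 52
f 50 52 32
f 51 29 30
f 51 30 52
f 52 30 31
f 52 31 32
f 54 56 53
f 57 54 53
f 53 56 55
f 55 57 53
f 54 60 56
f 58 54 57
f 58 60 54
f 56 60 55
f 59 57 55
f 55 60 59
f 59 58 57
f 60 58 59
f 62 61 64
f 62 64 63
f 64 61 65
f 64 65 63
f 65 61 66
f 65 66 63
f 66 61 67
f 66 67 63
f 67 61 68
f 67 68 63
f 68 61 69
f 68 69 63
f 69 61 70
f 69 70 63
f 70 61 71
f 70 71 63
f 71 61 72
f 71 72 63
f 72 61 73
f 72 73 63
f 73 61 74
f 73 74 63
f 74 61 75
f 74 75 63
f 75 61 76
f 75 76 63
f 76 61 77
f 76 77 63
f 77 61 62
f 77 62 63



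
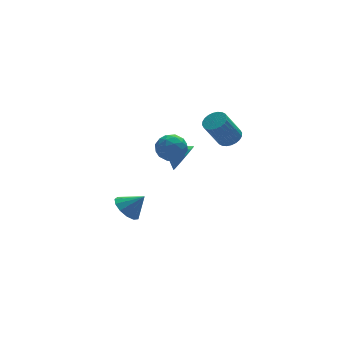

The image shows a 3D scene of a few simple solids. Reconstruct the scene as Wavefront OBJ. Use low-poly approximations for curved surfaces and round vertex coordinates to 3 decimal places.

v 3.716 2.134 -0.849
v 4.316 2.486 -0.454
v 3.284 2.319 1.263
v 2.684 1.966 0.869
v 4.142 2.733 -0.534
v 3.111 2.565 1.183
v 3.904 2.889 -0.662
v 2.873 2.721 1.055
v 3.637 2.929 -0.818
v 2.605 2.762 0.899
v 3.382 2.849 -0.979
v 2.35 2.681 0.738
v 3.177 2.66 -1.12
v 2.146 2.492 0.597
v 3.055 2.39 -1.22
v 2.024 2.223 0.497
v 3.033 2.082 -1.263
v 2.002 1.914 0.454
v 3.116 1.781 -1.243
v 2.084 1.614 0.474
v 3.289 1.535 -1.163
v 2.258 1.367 0.554
v 3.527 1.379 -1.035
v 2.496 1.211 0.682
v 3.795 1.338 -0.879
v 2.763 1.171 0.838
v 4.05 1.419 -0.718
v 3.018 1.251 0.999
v 4.254 1.608 -0.577
v 3.223 1.44 1.14
v 4.376 1.877 -0.477
v 3.345 1.71 1.24
v 4.398 2.186 -0.434
v 3.367 2.018 1.283
v -0.605 1.294 0.39
v 0.209 0.774 0.643
v -1.289 -0.054 -0.183
v -0.475 -0.574 0.07
v -1.071 -0.203 0.78
v -0.649 0.63 1.134
v -0.431 0.09 -0.674
v -0.009 0.923 -0.32
v 0.316 0.029 -0.015
v -0.079 -0.152 0.884
v -1.001 0.872 -0.424
v -1.396 0.691 0.475
v -0.138 1.152 0.567
v -0.942 -0.432 -0.107
v -1.293 -0.214 0.311
v -0.814 -0.52 0.46
v -0.642 1.068 0.856
v -0.164 0.762 1.004
v -0.916 0.187 1.085
v -0.916 -0.042 -0.544
v -0.438 -0.348 -0.396
v -0.266 1.24 0
v 0.213 0.934 0.149
v -0.164 0.533 -0.625
v 0.404 0.409 0.329
v 0.002 -0.383 -0.008
v 0.027 0.007 -0.446
v 0.276 0.497 -0.238
v 0.171 0.302 0.857
v -0.231 -0.49 0.521
v -0.581 -0.272 0.938
v -0.333 0.218 1.146
v 0.234 -0.135 0.471
v -0.849 1.21 -0.061
v -1.251 0.418 -0.397
v -0.747 0.502 -0.686
v -0.499 0.992 -0.478
v -1.082 1.103 0.468
v -1.484 0.311 0.131
v -1.356 0.223 0.698
v -1.107 0.713 0.906
v -1.314 0.855 -0.011
v 1.353 3.421 -2.886
v 1.979 3.44 -2.019
v 0.367 4.299 -2.194
v 2.151 3.905 -2.363
v 2.069 4.216 -2.873
v 1.76 4.275 -3.387
v 1.322 4.062 -3.742
v 0.893 3.647 -3.826
v 0.61 3.16 -3.611
v 0.563 2.756 -3.166
v 0.767 2.563 -2.632
v 1.156 2.643 -2.179
v 1.608 2.97 -1.951
v -4.384 -3.183 -1.701
v -3.905 -2.386 -1.894
v -3.476 -3.497 -0.739
v -4.262 -2.26 -1.516
v -4.658 -2.427 -1.196
v -4.967 -2.834 -1.038
v -5.091 -3.352 -1.089
v -4.99 -3.817 -1.335
v -4.697 -4.08 -1.698
v -4.305 -4.059 -2.061
v -3.937 -3.76 -2.31
v -3.712 -3.277 -2.366
v -3.7 -2.765 -2.211
f 2 1 5
f 2 5 3
f 3 5 6
f 3 6 4
f 5 1 7
f 5 7 6
f 6 7 8
f 6 8 4
f 7 1 9
f 7 9 8
f 8 9 10
f 8 10 4
f 9 1 11
f 9 11 10
f 10 11 12
f 10 12 4
f 11 1 13
f 11 13 12
f 12 13 14
f 12 14 4
f 13 1 15
f 13 15 14
f 14 15 16
f 14 16 4
f 15 1 17
f 15 17 16
f 16 17 18
f 16 18 4
f 17 1 19
f 17 19 18
f 18 19 20
f 18 20 4
f 19 1 21
f 19 21 20
f 20 21 22
f 20 22 4
f 21 1 23
f 21 23 22
f 22 23 24
f 22 24 4
f 23 1 25
f 23 25 24
f 24 25 26
f 24 26 4
f 25 1 27
f 25 27 26
f 26 27 28
f 26 28 4
f 27 1 29
f 27 29 28
f 28 29 30
f 28 30 4
f 29 1 31
f 29 31 30
f 30 31 32
f 30 32 4
f 31 1 33
f 31 33 32
f 32 33 34
f 32 34 4
f 33 1 2
f 33 2 34
f 34 2 3
f 34 3 4
f 35 72 51
f 72 46 75
f 51 75 40
f 72 75 51
f 35 51 47
f 51 40 52
f 47 52 36
f 51 52 47
f 35 47 56
f 47 36 57
f 56 57 42
f 47 57 56
f 35 56 68
f 56 42 71
f 68 71 45
f 56 71 68
f 35 68 72
f 68 45 76
f 72 76 46
f 68 76 72
f 36 52 63
f 52 40 66
f 63 66 44
f 52 66 63
f 40 75 53
f 75 46 74
f 53 74 39
f 75 74 53
f 46 76 73
f 76 45 69
f 73 69 37
f 76 69 73
f 45 71 70
f 71 42 58
f 70 58 41
f 71 58 70
f 42 57 62
f 57 36 59
f 62 59 43
f 57 59 62
f 38 64 50
f 64 44 65
f 50 65 39
f 64 65 50
f 38 50 48
f 50 39 49
f 48 49 37
f 50 49 48
f 38 48 55
f 48 37 54
f 55 54 41
f 48 54 55
f 38 55 60
f 55 41 61
f 60 61 43
f 55 61 60
f 38 60 64
f 60 43 67
f 64 67 44
f 60 67 64
f 39 65 53
f 65 44 66
f 53 66 40
f 65 66 53
f 37 49 73
f 49 39 74
f 73 74 46
f 49 74 73
f 41 54 70
f 54 37 69
f 70 69 45
f 54 69 70
f 43 61 62
f 61 41 58
f 62 58 42
f 61 58 62
f 44 67 63
f 67 43 59
f 63 59 36
f 67 59 63
f 78 77 80
f 78 80 79
f 80 77 81
f 80 81 79
f 81 77 82
f 81 82 79
f 82 77 83
f 82 83 79
f 83 77 84
f 83 84 79
f 84 77 85
f 84 85 79
f 85 77 86
f 85 86 79
f 86 77 87
f 86 87 79
f 87 77 88
f 87 88 79
f 88 77 89
f 88 89 79
f 89 77 78
f 89 78 79
f 91 90 93
f 91 93 92
f 93 90 94
f 93 94 92
f 94 90 95
f 94 95 92
f 95 90 96
f 95 96 92
f 96 90 97
f 96 97 92
f 97 90 98
f 97 98 92
f 98 90 99
f 98 99 92
f 99 90 100
f 99 100 92
f 100 90 101
f 100 101 92
f 101 90 102
f 101 102 92
f 102 90 91
f 102 91 92



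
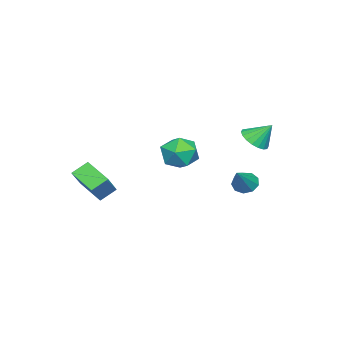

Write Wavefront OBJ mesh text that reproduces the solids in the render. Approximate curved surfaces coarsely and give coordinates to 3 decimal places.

v -1.64 -0.521 -1.574
v -0.748 -0.646 -1.659
v -1.732 -1.734 -0.761
v -0.84 -1.859 -0.846
v -1.156 -1.168 -0.354
v -1.098 -0.419 -0.857
v -1.382 -1.961 -1.563
v -1.324 -1.212 -2.066
v -0.589 -1.536 -1.652
v -0.449 -1.046 -0.905
v -2.031 -1.334 -1.515
v -1.891 -0.844 -0.768
v -2.546 1.116 -2.994
v -2.167 1.191 -3.426
v -1.434 1.184 -2.006
v -2.301 1.543 -3.3
v -2.549 1.695 -3.031
v -2.796 1.576 -2.744
v -2.927 1.242 -2.575
v -2.879 0.849 -2.601
v -2.676 0.581 -2.812
v -2.412 0.563 -3.108
v -2.211 0.805 -3.35
v 2.033 -2.406 -2.198
v 1.648 -3.45 -1.607
v 3.101 -2.236 -1.202
v 2.717 -3.28 -0.612
v 2.543 -2.86 -2.668
v 2.159 -3.904 -2.078
v 3.612 -2.69 -1.673
v 3.227 -3.734 -1.082
v -1.409 1.943 -0.031
v -0.892 1.63 0.302
v -1.531 2.617 0.791
v -0.748 1.85 0.143
v -0.734 2.089 -0.05
v -0.855 2.298 -0.239
v -1.085 2.438 -0.387
v -1.379 2.479 -0.465
v -1.679 2.415 -0.457
v -1.925 2.257 -0.365
v -2.07 2.037 -0.206
v -2.083 1.798 -0.013
v -1.963 1.589 0.176
v -1.733 1.449 0.325
v -1.439 1.408 0.402
v -1.139 1.472 0.394
f 1 12 6
f 1 6 2
f 1 2 8
f 1 8 11
f 1 11 12
f 2 6 10
f 6 12 5
f 12 11 3
f 11 8 7
f 8 2 9
f 4 10 5
f 4 5 3
f 4 3 7
f 4 7 9
f 4 9 10
f 5 10 6
f 3 5 12
f 7 3 11
f 9 7 8
f 10 9 2
f 14 13 16
f 14 16 15
f 16 13 17
f 16 17 15
f 17 13 18
f 17 18 15
f 18 13 19
f 18 19 15
f 19 13 20
f 19 20 15
f 20 13 21
f 20 21 15
f 21 13 22
f 21 22 15
f 22 13 23
f 22 23 15
f 23 13 14
f 23 14 15
f 25 27 24
f 28 25 24
f 24 27 26
f 26 28 24
f 25 31 27
f 29 25 28
f 29 31 25
f 27 31 26
f 30 28 26
f 26 31 30
f 30 29 28
f 31 29 30
f 33 32 35
f 33 35 34
f 35 32 36
f 35 36 34
f 36 32 37
f 36 37 34
f 37 32 38
f 37 38 34
f 38 32 39
f 38 39 34
f 39 32 40
f 39 40 34
f 40 32 41
f 40 41 34
f 41 32 42
f 41 42 34
f 42 32 43
f 42 43 34
f 43 32 44
f 43 44 34
f 44 32 45
f 44 45 34
f 45 32 46
f 45 46 34
f 46 32 47
f 46 47 34
f 47 32 33
f 47 33 34



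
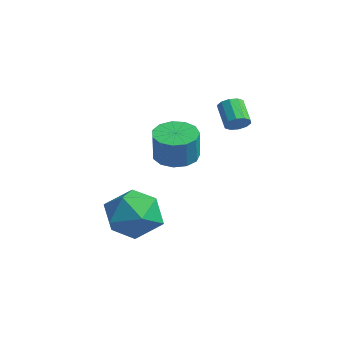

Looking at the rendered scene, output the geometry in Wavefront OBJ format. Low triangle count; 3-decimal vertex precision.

v 1.323 3.71 1.303
v 1.596 3.482 1.683
v 0.77 3.682 2.396
v 0.497 3.91 2.017
v 1.67 3.794 1.681
v 0.844 3.995 2.395
v 1.612 4.075 1.535
v 0.786 4.275 2.249
v 1.444 4.216 1.3
v 0.618 4.416 2.014
v 1.229 4.163 1.067
v 0.403 4.364 1.781
v 1.05 3.938 0.924
v 0.224 4.138 1.637
v 0.976 3.625 0.925
v 0.15 3.826 1.639
v 1.034 3.345 1.071
v 0.208 3.545 1.785
v 1.202 3.204 1.306
v 0.376 3.404 2.02
v 1.417 3.256 1.539
v 0.591 3.457 2.253
v 0.375 0.88 -2.602
v 1.206 0.36 -1.825
v 0.134 -0.9 -3.535
v 0.965 -1.42 -2.758
v -0.151 -1.055 -2.327
v -0.002 0.045 -1.75
v 1.342 -0.585 -3.61
v 1.491 0.515 -3.033
v 1.804 -0.545 -2.448
v 0.881 -0.836 -1.655
v 0.459 0.296 -3.705
v -0.464 0.005 -2.912
v 0.458 1.622 -0.142
v 1.28 1.587 -0.425
v 1.704 1.322 0.84
v 0.882 1.358 1.122
v 1.197 2.054 -0.3
v 1.621 1.789 0.965
v 0.88 2.383 -0.124
v 1.303 2.119 1.14
v 0.428 2.471 0.045
v 0.852 2.207 1.31
v -0.014 2.29 0.155
v 0.41 2.025 1.42
v -0.306 1.896 0.171
v 0.118 1.632 1.436
v -0.355 1.416 0.087
v 0.068 1.151 1.352
v -0.147 1.001 -0.07
v 0.277 0.736 1.195
v 0.254 0.783 -0.25
v 0.678 0.519 1.015
v 0.72 0.832 -0.395
v 1.143 0.567 0.87
v 1.102 1.132 -0.461
v 1.526 0.867 0.804
f 2 1 5
f 2 5 3
f 3 5 6
f 3 6 4
f 5 1 7
f 5 7 6
f 6 7 8
f 6 8 4
f 7 1 9
f 7 9 8
f 8 9 10
f 8 10 4
f 9 1 11
f 9 11 10
f 10 11 12
f 10 12 4
f 11 1 13
f 11 13 12
f 12 13 14
f 12 14 4
f 13 1 15
f 13 15 14
f 14 15 16
f 14 16 4
f 15 1 17
f 15 17 16
f 16 17 18
f 16 18 4
f 17 1 19
f 17 19 18
f 18 19 20
f 18 20 4
f 19 1 21
f 19 21 20
f 20 21 22
f 20 22 4
f 21 1 2
f 21 2 22
f 22 2 3
f 22 3 4
f 23 34 28
f 23 28 24
f 23 24 30
f 23 30 33
f 23 33 34
f 24 28 32
f 28 34 27
f 34 33 25
f 33 30 29
f 30 24 31
f 26 32 27
f 26 27 25
f 26 25 29
f 26 29 31
f 26 31 32
f 27 32 28
f 25 27 34
f 29 25 33
f 31 29 30
f 32 31 24
f 36 35 39
f 36 39 37
f 37 39 40
f 37 40 38
f 39 35 41
f 39 41 40
f 40 41 42
f 40 42 38
f 41 35 43
f 41 43 42
f 42 43 44
f 42 44 38
f 43 35 45
f 43 45 44
f 44 45 46
f 44 46 38
f 45 35 47
f 45 47 46
f 46 47 48
f 46 48 38
f 47 35 49
f 47 49 48
f 48 49 50
f 48 50 38
f 49 35 51
f 49 51 50
f 50 51 52
f 50 52 38
f 51 35 53
f 51 53 52
f 52 53 54
f 52 54 38
f 53 35 55
f 53 55 54
f 54 55 56
f 54 56 38
f 55 35 57
f 55 57 56
f 56 57 58
f 56 58 38
f 57 35 36
f 57 36 58
f 58 36 37
f 58 37 38



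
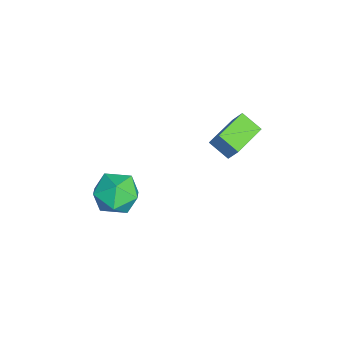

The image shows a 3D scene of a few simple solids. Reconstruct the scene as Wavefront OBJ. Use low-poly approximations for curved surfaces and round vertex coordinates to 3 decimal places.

v -1.173 2.631 0.596
v -1.685 1.913 1.129
v -0.84 2.982 1.39
v -1.351 2.265 1.923
v 0.091 1.655 0.497
v -0.42 0.938 1.03
v 0.425 2.007 1.291
v -0.087 1.289 1.824
v -1.718 -2.055 -2.548
v -0.736 -1.843 -2.98
v -1.804 -3.557 -3.48
v -0.822 -3.345 -3.912
v -0.91 -3.599 -2.852
v -0.857 -2.671 -2.276
v -1.683 -2.729 -4.184
v -1.63 -1.801 -3.608
v -0.714 -2.26 -3.991
v -0.237 -2.798 -3.168
v -2.303 -2.602 -3.292
v -1.826 -3.14 -2.469
f 2 4 1
f 5 2 1
f 1 4 3
f 3 5 1
f 2 8 4
f 6 2 5
f 6 8 2
f 4 8 3
f 7 5 3
f 3 8 7
f 7 6 5
f 8 6 7
f 9 20 14
f 9 14 10
f 9 10 16
f 9 16 19
f 9 19 20
f 10 14 18
f 14 20 13
f 20 19 11
f 19 16 15
f 16 10 17
f 12 18 13
f 12 13 11
f 12 11 15
f 12 15 17
f 12 17 18
f 13 18 14
f 11 13 20
f 15 11 19
f 17 15 16
f 18 17 10



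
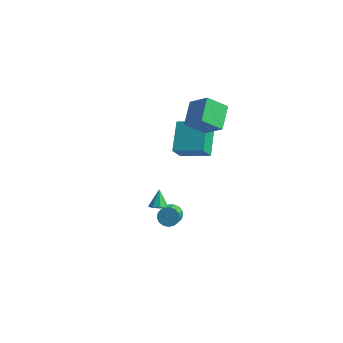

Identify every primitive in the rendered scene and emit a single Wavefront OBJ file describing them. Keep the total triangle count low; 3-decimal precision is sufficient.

v 1.688 -4.107 1.26
v 2.196 -4.124 1.411
v 1.452 -3.533 2.12
v 2.115 -3.804 1.175
v 1.784 -3.662 0.989
v 1.397 -3.78 0.962
v 1.18 -4.09 1.109
v 1.261 -4.41 1.345
v 1.592 -4.552 1.532
v 1.979 -4.434 1.559
v 0.766 -0.78 -2.964
v 1.365 -0.621 -2.953
v 1.573 -1.44 -2.364
v 0.974 -1.6 -2.376
v 1.25 -0.481 -2.718
v 1.458 -1.3 -2.129
v 1.024 -0.41 -2.54
v 1.232 -1.229 -1.951
v 0.739 -0.423 -2.458
v 0.946 -1.243 -1.869
v 0.46 -0.519 -2.493
v 0.668 -1.338 -1.904
v 0.251 -0.675 -2.636
v 0.459 -1.494 -2.047
v 0.161 -0.854 -2.854
v 0.368 -1.673 -2.265
v 0.209 -1.017 -3.097
v 0.416 -1.836 -2.508
v 0.384 -1.126 -3.31
v 0.592 -1.945 -2.721
v 0.648 -1.155 -3.444
v 0.855 -1.974 -2.855
v 0.938 -1.099 -3.468
v 1.146 -1.918 -2.879
v 1.189 -0.97 -3.377
v 1.397 -1.789 -2.788
v 1.343 -0.797 -3.191
v 1.551 -1.616 -2.602
v 1.542 1.174 3.973
v 1.185 2.575 4.636
v 0.418 1.356 2.982
v 0.06 2.757 3.645
v 2.46 1.843 3.055
v 2.102 3.244 3.718
v 1.335 2.025 2.064
v 0.978 3.426 2.727
v -0.565 1.893 -0.252
v -1.145 3.547 0.712
v -0.391 2.475 -1.145
v -0.971 4.129 -0.181
v 1.171 2.191 0.281
v 0.591 3.845 1.245
v 1.345 2.773 -0.612
v 0.765 4.427 0.352
f 2 1 4
f 2 4 3
f 4 1 5
f 4 5 3
f 5 1 6
f 5 6 3
f 6 1 7
f 6 7 3
f 7 1 8
f 7 8 3
f 8 1 9
f 8 9 3
f 9 1 10
f 9 10 3
f 10 1 2
f 10 2 3
f 12 11 15
f 12 15 13
f 13 15 16
f 13 16 14
f 15 11 17
f 15 17 16
f 16 17 18
f 16 18 14
f 17 11 19
f 17 19 18
f 18 19 20
f 18 20 14
f 19 11 21
f 19 21 20
f 20 21 22
f 20 22 14
f 21 11 23
f 21 23 22
f 22 23 24
f 22 24 14
f 23 11 25
f 23 25 24
f 24 25 26
f 24 26 14
f 25 11 27
f 25 27 26
f 26 27 28
f 26 28 14
f 27 11 29
f 27 29 28
f 28 29 30
f 28 30 14
f 29 11 31
f 29 31 30
f 30 31 32
f 30 32 14
f 31 11 33
f 31 33 32
f 32 33 34
f 32 34 14
f 33 11 35
f 33 35 34
f 34 35 36
f 34 36 14
f 35 11 37
f 35 37 36
f 36 37 38
f 36 38 14
f 37 11 12
f 37 12 38
f 38 12 13
f 38 13 14
f 40 42 39
f 43 40 39
f 39 42 41
f 41 43 39
f 40 46 42
f 44 40 43
f 44 46 40
f 42 46 41
f 45 43 41
f 41 46 45
f 45 44 43
f 46 44 45
f 48 50 47
f 51 48 47
f 47 50 49
f 49 51 47
f 48 54 50
f 52 48 51
f 52 54 48
f 50 54 49
f 53 51 49
f 49 54 53
f 53 52 51
f 54 52 53



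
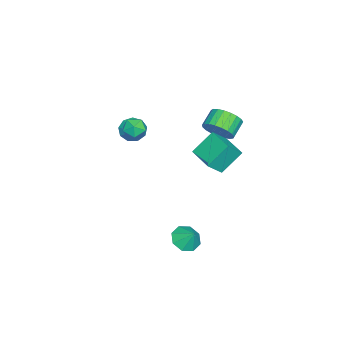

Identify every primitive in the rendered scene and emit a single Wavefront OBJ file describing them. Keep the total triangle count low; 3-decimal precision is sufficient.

v -2.476 1.945 2.173
v -2.042 1.507 3.023
v -3.11 1.717 3.677
v -3.544 2.155 2.827
v -1.93 1.926 3.07
v -2.999 2.136 3.724
v -1.913 2.349 2.962
v -2.982 2.559 3.616
v -1.994 2.702 2.718
v -3.062 2.912 3.372
v -2.157 2.924 2.379
v -3.225 3.134 3.033
v -2.376 2.977 2.005
v -3.444 3.187 2.659
v -2.612 2.851 1.66
v -3.68 3.061 2.314
v -2.824 2.569 1.404
v -3.893 2.779 2.057
v -2.977 2.178 1.28
v -4.045 2.388 1.934
v -3.042 1.748 1.311
v -4.11 1.958 1.965
v -3.01 1.351 1.491
v -4.078 1.561 2.145
v -2.885 1.058 1.789
v -3.954 1.268 2.443
v -2.69 0.917 2.153
v -3.758 1.127 2.807
v -2.457 0.955 2.521
v -3.526 1.165 3.175
v -2.228 1.163 2.829
v -3.296 1.373 3.483
v -3.6 -3.857 0.168
v -3.313 -3.431 -0.571
v -2.3 -3.023 1.152
v -3.743 -3.094 -0.288
v -4.106 -3.114 0.209
v -4.232 -3.481 0.687
v -4.062 -4.024 0.922
v -3.676 -4.489 0.804
v -3.253 -4.657 0.389
v -2.993 -4.451 -0.129
v -3.017 -3.967 -0.508
v -1.393 -2.438 1.374
v -0.684 -2.658 1.769
v -2.116 -3.162 2.271
v -1.407 -3.382 2.666
v -1.676 -2.586 2.697
v -1.229 -2.138 2.143
v -1.571 -3.682 1.897
v -1.124 -3.234 1.343
v -0.794 -3.427 2.092
v -0.858 -2.75 2.586
v -1.942 -3.07 1.454
v -2.006 -2.393 1.948
v 1.319 2.456 2.601
v 0.411 3.36 3.879
v 2.484 3.758 2.508
v 1.576 4.663 3.786
v 2.064 1.857 3.554
v 1.156 2.762 4.832
v 3.229 3.16 3.461
v 2.321 4.064 4.739
v 1.905 1.448 -4.455
v 2.706 0.904 -4.397
v 2.275 2.092 -3.525
v 2.794 1.493 -4.84
v 2.362 2.055 -5.058
v 1.662 2.262 -4.922
v 1.104 1.992 -4.513
v 1.016 1.403 -4.07
v 1.448 0.841 -3.852
v 2.148 0.634 -3.987
f 2 1 5
f 2 5 3
f 3 5 6
f 3 6 4
f 5 1 7
f 5 7 6
f 6 7 8
f 6 8 4
f 7 1 9
f 7 9 8
f 8 9 10
f 8 10 4
f 9 1 11
f 9 11 10
f 10 11 12
f 10 12 4
f 11 1 13
f 11 13 12
f 12 13 14
f 12 14 4
f 13 1 15
f 13 15 14
f 14 15 16
f 14 16 4
f 15 1 17
f 15 17 16
f 16 17 18
f 16 18 4
f 17 1 19
f 17 19 18
f 18 19 20
f 18 20 4
f 19 1 21
f 19 21 20
f 20 21 22
f 20 22 4
f 21 1 23
f 21 23 22
f 22 23 24
f 22 24 4
f 23 1 25
f 23 25 24
f 24 25 26
f 24 26 4
f 25 1 27
f 25 27 26
f 26 27 28
f 26 28 4
f 27 1 29
f 27 29 28
f 28 29 30
f 28 30 4
f 29 1 31
f 29 31 30
f 30 31 32
f 30 32 4
f 31 1 2
f 31 2 32
f 32 2 3
f 32 3 4
f 34 33 36
f 34 36 35
f 36 33 37
f 36 37 35
f 37 33 38
f 37 38 35
f 38 33 39
f 38 39 35
f 39 33 40
f 39 40 35
f 40 33 41
f 40 41 35
f 41 33 42
f 41 42 35
f 42 33 43
f 42 43 35
f 43 33 34
f 43 34 35
f 44 55 49
f 44 49 45
f 44 45 51
f 44 51 54
f 44 54 55
f 45 49 53
f 49 55 48
f 55 54 46
f 54 51 50
f 51 45 52
f 47 53 48
f 47 48 46
f 47 46 50
f 47 50 52
f 47 52 53
f 48 53 49
f 46 48 55
f 50 46 54
f 52 50 51
f 53 52 45
f 57 59 56
f 60 57 56
f 56 59 58
f 58 60 56
f 57 63 59
f 61 57 60
f 61 63 57
f 59 63 58
f 62 60 58
f 58 63 62
f 62 61 60
f 63 61 62
f 65 64 67
f 65 67 66
f 67 64 68
f 67 68 66
f 68 64 69
f 68 69 66
f 69 64 70
f 69 70 66
f 70 64 71
f 70 71 66
f 71 64 72
f 71 72 66
f 72 64 73
f 72 73 66
f 73 64 65
f 73 65 66



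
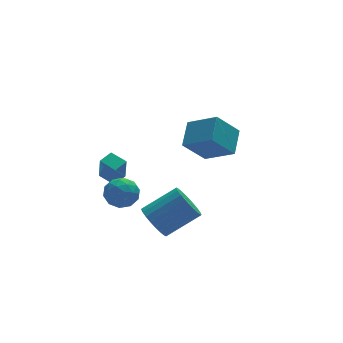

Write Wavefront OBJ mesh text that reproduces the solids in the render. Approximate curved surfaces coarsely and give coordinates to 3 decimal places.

v 1.381 -1.438 1.587
v 2.08 -0.315 2.315
v 0.387 -0.278 0.753
v 1.086 0.845 1.482
v 2.554 -1.345 0.318
v 3.253 -0.222 1.047
v 1.56 -0.185 -0.515
v 2.259 0.938 0.213
v -2.288 3.885 -3.35
v -2.403 3.356 -1.93
v -1.595 4.257 -3.155
v -1.71 3.728 -1.735
v -1.79 3.092 -3.605
v -1.905 2.563 -2.185
v -1.097 3.464 -3.41
v -1.212 2.935 -1.99
v -2.404 2.817 -3.79
v -1.642 3.07 -3.31
v -1.798 1.45 -4.03
v -1.036 1.703 -3.55
v -1.851 1.584 -3.106
v -2.225 2.429 -2.957
v -1.215 2.091 -4.383
v -1.589 2.936 -4.234
v -0.907 2.622 -3.676
v -1.3 2.308 -2.887
v -2.14 2.212 -4.453
v -2.533 1.898 -3.664
v -2.076 3.063 -3.529
v -1.364 1.457 -3.811
v -1.843 1.387 -3.55
v -1.395 1.536 -3.268
v -2.419 2.687 -3.322
v -1.971 2.835 -3.039
v -2.094 1.962 -2.919
v -1.469 1.685 -4.301
v -1.021 1.833 -4.018
v -2.045 2.984 -4.072
v -1.597 3.133 -3.79
v -1.346 2.558 -4.421
v -1.196 2.949 -3.462
v -0.84 2.145 -3.603
v -0.945 2.373 -4.093
v -1.165 2.87 -4.005
v -1.427 2.765 -2.998
v -1.071 1.961 -3.139
v -1.55 1.891 -2.878
v -1.77 2.388 -2.791
v -0.995 2.501 -3.213
v -2.369 2.559 -4.201
v -2.013 1.755 -4.342
v -1.67 2.132 -4.549
v -1.89 2.629 -4.462
v -2.6 2.375 -3.737
v -2.244 1.571 -3.878
v -2.275 1.65 -3.335
v -2.495 2.147 -3.247
v -2.445 2.019 -4.127
v -1.846 -2.516 -2.505
v -1.347 -2.201 -3.249
v 0.305 -2.288 -2.179
v -0.194 -2.604 -1.435
v -1.438 -1.882 -3.083
v 0.214 -1.969 -2.013
v -1.591 -1.66 -2.829
v 0.061 -1.748 -1.758
v -1.783 -1.569 -2.525
v -0.131 -1.656 -1.455
v -1.984 -1.621 -2.219
v -0.333 -1.709 -1.148
v -2.165 -1.81 -1.956
v -0.513 -1.898 -0.885
v -2.297 -2.107 -1.776
v -0.645 -2.194 -0.706
v -2.36 -2.466 -1.708
v -0.708 -2.553 -0.637
v -2.345 -2.832 -1.761
v -0.693 -2.919 -0.691
v -2.254 -3.151 -1.927
v -0.602 -3.238 -0.857
v -2.101 -3.372 -2.182
v -0.449 -3.46 -1.111
v -1.909 -3.464 -2.485
v -0.257 -3.551 -1.415
v -1.707 -3.411 -2.792
v -0.056 -3.499 -1.721
v -1.527 -3.222 -3.055
v 0.125 -3.31 -1.984
v -1.395 -2.926 -3.234
v 0.257 -3.013 -2.164
v -1.332 -2.567 -3.303
v 0.32 -2.654 -2.232
f 2 4 1
f 5 2 1
f 1 4 3
f 3 5 1
f 2 8 4
f 6 2 5
f 6 8 2
f 4 8 3
f 7 5 3
f 3 8 7
f 7 6 5
f 8 6 7
f 10 12 9
f 13 10 9
f 9 12 11
f 11 13 9
f 10 16 12
f 14 10 13
f 14 16 10
f 12 16 11
f 15 13 11
f 11 16 15
f 15 14 13
f 16 14 15
f 17 54 33
f 54 28 57
f 33 57 22
f 54 57 33
f 17 33 29
f 33 22 34
f 29 34 18
f 33 34 29
f 17 29 38
f 29 18 39
f 38 39 24
f 29 39 38
f 17 38 50
f 38 24 53
f 50 53 27
f 38 53 50
f 17 50 54
f 50 27 58
f 54 58 28
f 50 58 54
f 18 34 45
f 34 22 48
f 45 48 26
f 34 48 45
f 22 57 35
f 57 28 56
f 35 56 21
f 57 56 35
f 28 58 55
f 58 27 51
f 55 51 19
f 58 51 55
f 27 53 52
f 53 24 40
f 52 40 23
f 53 40 52
f 24 39 44
f 39 18 41
f 44 41 25
f 39 41 44
f 20 46 32
f 46 26 47
f 32 47 21
f 46 47 32
f 20 32 30
f 32 21 31
f 30 31 19
f 32 31 30
f 20 30 37
f 30 19 36
f 37 36 23
f 30 36 37
f 20 37 42
f 37 23 43
f 42 43 25
f 37 43 42
f 20 42 46
f 42 25 49
f 46 49 26
f 42 49 46
f 21 47 35
f 47 26 48
f 35 48 22
f 47 48 35
f 19 31 55
f 31 21 56
f 55 56 28
f 31 56 55
f 23 36 52
f 36 19 51
f 52 51 27
f 36 51 52
f 25 43 44
f 43 23 40
f 44 40 24
f 43 40 44
f 26 49 45
f 49 25 41
f 45 41 18
f 49 41 45
f 60 59 63
f 60 63 61
f 61 63 64
f 61 64 62
f 63 59 65
f 63 65 64
f 64 65 66
f 64 66 62
f 65 59 67
f 65 67 66
f 66 67 68
f 66 68 62
f 67 59 69
f 67 69 68
f 68 69 70
f 68 70 62
f 69 59 71
f 69 71 70
f 70 71 72
f 70 72 62
f 71 59 73
f 71 73 72
f 72 73 74
f 72 74 62
f 73 59 75
f 73 75 74
f 74 75 76
f 74 76 62
f 75 59 77
f 75 77 76
f 76 77 78
f 76 78 62
f 77 59 79
f 77 79 78
f 78 79 80
f 78 80 62
f 79 59 81
f 79 81 80
f 80 81 82
f 80 82 62
f 81 59 83
f 81 83 82
f 82 83 84
f 82 84 62
f 83 59 85
f 83 85 84
f 84 85 86
f 84 86 62
f 85 59 87
f 85 87 86
f 86 87 88
f 86 88 62
f 87 59 89
f 87 89 88
f 88 89 90
f 88 90 62
f 89 59 91
f 89 91 90
f 90 91 92
f 90 92 62
f 91 59 60
f 91 60 92
f 92 60 61
f 92 61 62



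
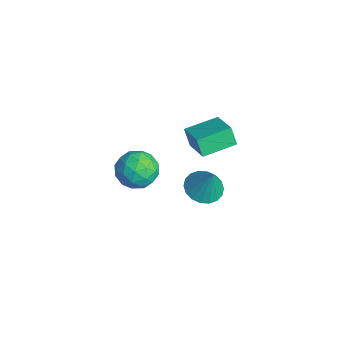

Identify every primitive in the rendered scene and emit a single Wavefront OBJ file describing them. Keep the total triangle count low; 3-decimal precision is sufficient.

v 0.069 1.727 -3.122
v 0.846 2.07 -3.478
v 0.651 1.953 -1.638
v 0.61 2.403 -3.436
v 0.267 2.601 -3.332
v -0.115 2.627 -3.187
v -0.46 2.474 -3.028
v -0.7 2.174 -2.889
v -0.788 1.785 -2.795
v -0.707 1.385 -2.767
v -0.471 1.052 -2.808
v -0.128 0.854 -2.912
v 0.253 0.828 -3.058
v 0.599 0.981 -3.216
v 0.839 1.281 -3.356
v 0.927 1.67 -3.449
v -0.135 -1.507 0.369
v 0.564 -0.846 0.709
v 1.036 -2.314 -0.469
v 1.735 -1.653 -0.129
v 1.298 -2.312 0.516
v 0.575 -1.813 1.034
v 1.025 -1.347 -0.794
v 0.302 -0.848 -0.276
v 1.281 -0.748 -0.01
v 1.45 -1.344 0.8
v 0.15 -1.816 -0.56
v 0.319 -2.412 0.25
v 0.112 -1.106 0.613
v 1.488 -2.054 -0.373
v 1.231 -2.441 0.007
v 1.642 -2.053 0.207
v 0.118 -1.674 0.804
v 0.529 -1.286 1.004
v 0.961 -2.147 0.89
v 1.071 -1.874 -0.764
v 1.482 -1.486 -0.564
v -0.042 -1.107 0.033
v 0.369 -0.719 0.233
v 0.639 -1.013 -0.65
v 0.944 -0.66 0.39
v 1.632 -1.134 -0.103
v 1.215 -0.954 -0.494
v 0.79 -0.661 -0.189
v 1.044 -1.01 0.866
v 1.731 -1.484 0.373
v 1.475 -1.871 0.753
v 1.05 -1.578 1.057
v 1.465 -0.952 0.443
v -0.131 -1.676 -0.133
v 0.556 -2.15 -0.626
v 0.55 -1.582 -0.817
v 0.125 -1.289 -0.513
v -0.032 -2.026 0.343
v 0.656 -2.5 -0.15
v 0.81 -2.499 0.429
v 0.385 -2.206 0.734
v 0.135 -2.208 -0.203
v 1.658 0.508 1.998
v 1.294 0.369 2.843
v 1.517 2.06 2.194
v 1.153 1.92 3.038
v 3.087 0.56 2.622
v 2.723 0.42 3.466
v 2.946 2.111 2.817
v 2.582 1.972 3.662
f 2 1 4
f 2 4 3
f 4 1 5
f 4 5 3
f 5 1 6
f 5 6 3
f 6 1 7
f 6 7 3
f 7 1 8
f 7 8 3
f 8 1 9
f 8 9 3
f 9 1 10
f 9 10 3
f 10 1 11
f 10 11 3
f 11 1 12
f 11 12 3
f 12 1 13
f 12 13 3
f 13 1 14
f 13 14 3
f 14 1 15
f 14 15 3
f 15 1 16
f 15 16 3
f 16 1 2
f 16 2 3
f 17 54 33
f 54 28 57
f 33 57 22
f 54 57 33
f 17 33 29
f 33 22 34
f 29 34 18
f 33 34 29
f 17 29 38
f 29 18 39
f 38 39 24
f 29 39 38
f 17 38 50
f 38 24 53
f 50 53 27
f 38 53 50
f 17 50 54
f 50 27 58
f 54 58 28
f 50 58 54
f 18 34 45
f 34 22 48
f 45 48 26
f 34 48 45
f 22 57 35
f 57 28 56
f 35 56 21
f 57 56 35
f 28 58 55
f 58 27 51
f 55 51 19
f 58 51 55
f 27 53 52
f 53 24 40
f 52 40 23
f 53 40 52
f 24 39 44
f 39 18 41
f 44 41 25
f 39 41 44
f 20 46 32
f 46 26 47
f 32 47 21
f 46 47 32
f 20 32 30
f 32 21 31
f 30 31 19
f 32 31 30
f 20 30 37
f 30 19 36
f 37 36 23
f 30 36 37
f 20 37 42
f 37 23 43
f 42 43 25
f 37 43 42
f 20 42 46
f 42 25 49
f 46 49 26
f 42 49 46
f 21 47 35
f 47 26 48
f 35 48 22
f 47 48 35
f 19 31 55
f 31 21 56
f 55 56 28
f 31 56 55
f 23 36 52
f 36 19 51
f 52 51 27
f 36 51 52
f 25 43 44
f 43 23 40
f 44 40 24
f 43 40 44
f 26 49 45
f 49 25 41
f 45 41 18
f 49 41 45
f 60 62 59
f 63 60 59
f 59 62 61
f 61 63 59
f 60 66 62
f 64 60 63
f 64 66 60
f 62 66 61
f 65 63 61
f 61 66 65
f 65 64 63
f 66 64 65



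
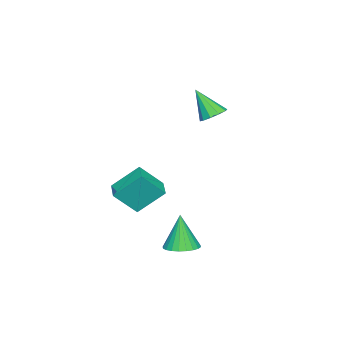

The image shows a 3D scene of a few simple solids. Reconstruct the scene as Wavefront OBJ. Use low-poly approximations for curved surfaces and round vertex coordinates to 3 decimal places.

v 3.689 0.089 -4.82
v 4.419 0.315 -4.659
v 3.391 -0.129 -3.16
v 4.271 0.581 -4.65
v 4.035 0.772 -4.667
v 3.746 0.859 -4.708
v 3.449 0.829 -4.765
v 3.188 0.687 -4.831
v 3.004 0.453 -4.895
v 2.924 0.164 -4.948
v 2.96 -0.136 -4.981
v 3.108 -0.402 -4.989
v 3.344 -0.593 -4.972
v 3.633 -0.681 -4.931
v 3.93 -0.651 -4.874
v 4.191 -0.508 -4.808
v 4.375 -0.274 -4.744
v 4.455 0.015 -4.691
v 2.511 -2.625 -3.374
v 1.978 -1.592 -2.289
v 3.355 -2.096 -3.463
v 2.821 -1.063 -2.378
v 3.119 -3.417 -2.322
v 2.585 -2.384 -1.237
v 3.962 -2.888 -2.411
v 3.429 -1.855 -1.326
v -1.011 -0.7 0.639
v -0.383 -0.543 0.771
v -1.069 -1.58 1.961
v -0.622 -0.264 0.946
v -1.01 -0.15 1.005
v -1.398 -0.247 0.923
v -1.638 -0.516 0.733
v -1.638 -0.856 0.507
v -1.399 -1.136 0.331
v -1.012 -1.249 0.273
v -0.624 -1.152 0.354
v -0.384 -0.883 0.544
f 2 1 4
f 2 4 3
f 4 1 5
f 4 5 3
f 5 1 6
f 5 6 3
f 6 1 7
f 6 7 3
f 7 1 8
f 7 8 3
f 8 1 9
f 8 9 3
f 9 1 10
f 9 10 3
f 10 1 11
f 10 11 3
f 11 1 12
f 11 12 3
f 12 1 13
f 12 13 3
f 13 1 14
f 13 14 3
f 14 1 15
f 14 15 3
f 15 1 16
f 15 16 3
f 16 1 17
f 16 17 3
f 17 1 18
f 17 18 3
f 18 1 2
f 18 2 3
f 20 22 19
f 23 20 19
f 19 22 21
f 21 23 19
f 20 26 22
f 24 20 23
f 24 26 20
f 22 26 21
f 25 23 21
f 21 26 25
f 25 24 23
f 26 24 25
f 28 27 30
f 28 30 29
f 30 27 31
f 30 31 29
f 31 27 32
f 31 32 29
f 32 27 33
f 32 33 29
f 33 27 34
f 33 34 29
f 34 27 35
f 34 35 29
f 35 27 36
f 35 36 29
f 36 27 37
f 36 37 29
f 37 27 38
f 37 38 29
f 38 27 28
f 38 28 29



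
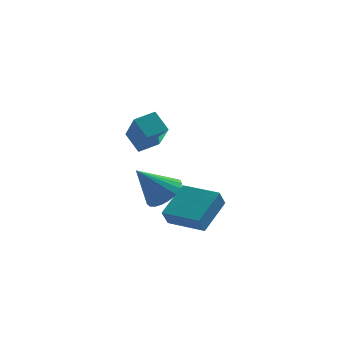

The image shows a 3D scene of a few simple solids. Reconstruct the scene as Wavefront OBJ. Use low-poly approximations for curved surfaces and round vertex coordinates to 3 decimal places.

v 1.979 -0.667 4.151
v 1.423 0.008 4.898
v 1.598 0.74 2.597
v 1.041 1.414 3.344
v 2.879 -0.174 4.376
v 2.322 0.5 5.123
v 2.497 1.232 2.822
v 1.941 1.907 3.569
v 2.86 1.292 -2.139
v 2.588 0.944 -1.31
v 3.804 2.775 -1.207
v 3.532 2.427 -0.377
v 4.448 0.233 -2.063
v 4.176 -0.115 -1.233
v 5.392 1.716 -1.13
v 5.12 1.368 -0.301
v 2.696 0.595 0.135
v 3.397 0.906 0.745
v 1.484 0.405 1.625
v 3.215 1.255 0.641
v 2.942 1.49 0.45
v 2.627 1.57 0.204
v 2.324 1.482 -0.054
v 2.086 1.24 -0.279
v 1.952 0.887 -0.433
v 1.948 0.483 -0.488
v 2.072 0.099 -0.436
v 2.305 -0.2 -0.284
v 2.605 -0.361 -0.061
v 2.921 -0.357 0.197
v 3.198 -0.188 0.443
v 3.388 0.116 0.637
v 3.459 0.503 0.744
f 2 4 1
f 5 2 1
f 1 4 3
f 3 5 1
f 2 8 4
f 6 2 5
f 6 8 2
f 4 8 3
f 7 5 3
f 3 8 7
f 7 6 5
f 8 6 7
f 10 12 9
f 13 10 9
f 9 12 11
f 11 13 9
f 10 16 12
f 14 10 13
f 14 16 10
f 12 16 11
f 15 13 11
f 11 16 15
f 15 14 13
f 16 14 15
f 18 17 20
f 18 20 19
f 20 17 21
f 20 21 19
f 21 17 22
f 21 22 19
f 22 17 23
f 22 23 19
f 23 17 24
f 23 24 19
f 24 17 25
f 24 25 19
f 25 17 26
f 25 26 19
f 26 17 27
f 26 27 19
f 27 17 28
f 27 28 19
f 28 17 29
f 28 29 19
f 29 17 30
f 29 30 19
f 30 17 31
f 30 31 19
f 31 17 32
f 31 32 19
f 32 17 33
f 32 33 19
f 33 17 18
f 33 18 19



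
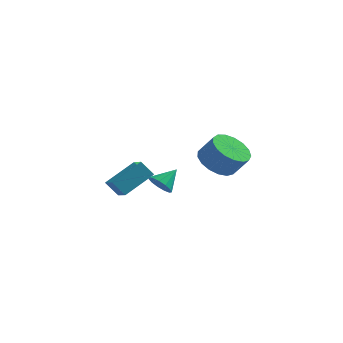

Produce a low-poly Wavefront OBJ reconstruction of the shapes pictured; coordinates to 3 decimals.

v -0.39 -2.148 1.375
v 0.168 -2.229 1.031
v 0.15 -1.372 2.065
v -0.018 -1.952 0.865
v -0.322 -1.738 0.862
v -0.647 -1.653 1.021
v -0.891 -1.726 1.292
v -0.975 -1.932 1.59
v -0.874 -2.207 1.819
v -0.619 -2.463 1.907
v -0.291 -2.619 1.826
v 0.005 -2.625 1.602
v 0.177 -2.48 1.305
v -3.937 0.912 -0.236
v -3.375 0.221 0.147
v -2.952 2.211 0.659
v -2.39 1.52 1.043
v -3.33 0.98 -1.003
v -2.768 0.289 -0.619
v -2.345 2.279 -0.107
v -1.783 1.588 0.276
v 2.052 -1.754 2.916
v 2.826 -1.413 2.383
v 3.542 -1.524 3.352
v 2.768 -1.866 3.884
v 2.633 -1.017 2.571
v 3.349 -1.128 3.54
v 2.306 -0.791 2.838
v 3.023 -0.902 3.807
v 1.922 -0.785 3.123
v 2.638 -0.896 4.092
v 1.567 -1.001 3.36
v 2.283 -1.112 4.329
v 1.323 -1.39 3.496
v 2.04 -1.501 4.465
v 1.247 -1.863 3.498
v 1.963 -1.974 4.467
v 1.354 -2.31 3.367
v 2.07 -2.421 4.336
v 1.622 -2.631 3.133
v 2.338 -2.742 4.102
v 1.988 -2.75 2.849
v 2.704 -2.861 3.818
v 2.369 -2.642 2.58
v 3.085 -2.753 3.549
v 2.677 -2.33 2.388
v 3.393 -2.441 3.357
v 2.842 -1.886 2.317
v 3.558 -1.997 3.286
f 2 1 4
f 2 4 3
f 4 1 5
f 4 5 3
f 5 1 6
f 5 6 3
f 6 1 7
f 6 7 3
f 7 1 8
f 7 8 3
f 8 1 9
f 8 9 3
f 9 1 10
f 9 10 3
f 10 1 11
f 10 11 3
f 11 1 12
f 11 12 3
f 12 1 13
f 12 13 3
f 13 1 2
f 13 2 3
f 15 17 14
f 18 15 14
f 14 17 16
f 16 18 14
f 15 21 17
f 19 15 18
f 19 21 15
f 17 21 16
f 20 18 16
f 16 21 20
f 20 19 18
f 21 19 20
f 23 22 26
f 23 26 24
f 24 26 27
f 24 27 25
f 26 22 28
f 26 28 27
f 27 28 29
f 27 29 25
f 28 22 30
f 28 30 29
f 29 30 31
f 29 31 25
f 30 22 32
f 30 32 31
f 31 32 33
f 31 33 25
f 32 22 34
f 32 34 33
f 33 34 35
f 33 35 25
f 34 22 36
f 34 36 35
f 35 36 37
f 35 37 25
f 36 22 38
f 36 38 37
f 37 38 39
f 37 39 25
f 38 22 40
f 38 40 39
f 39 40 41
f 39 41 25
f 40 22 42
f 40 42 41
f 41 42 43
f 41 43 25
f 42 22 44
f 42 44 43
f 43 44 45
f 43 45 25
f 44 22 46
f 44 46 45
f 45 46 47
f 45 47 25
f 46 22 48
f 46 48 47
f 47 48 49
f 47 49 25
f 48 22 23
f 48 23 49
f 49 23 24
f 49 24 25

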